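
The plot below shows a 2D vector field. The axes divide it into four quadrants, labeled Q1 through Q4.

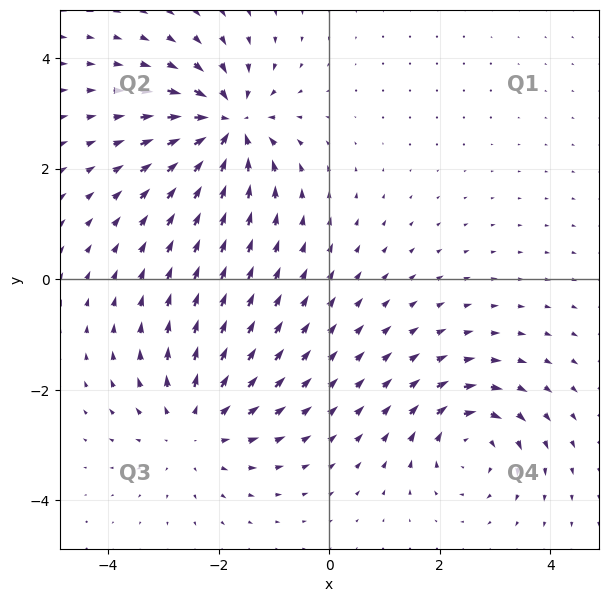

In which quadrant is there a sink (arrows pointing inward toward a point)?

Q2

The sink sits at approximately (-1.8, 2.8), which lies in quadrant Q2. The divergence there is about -7, negative as expected for a sink.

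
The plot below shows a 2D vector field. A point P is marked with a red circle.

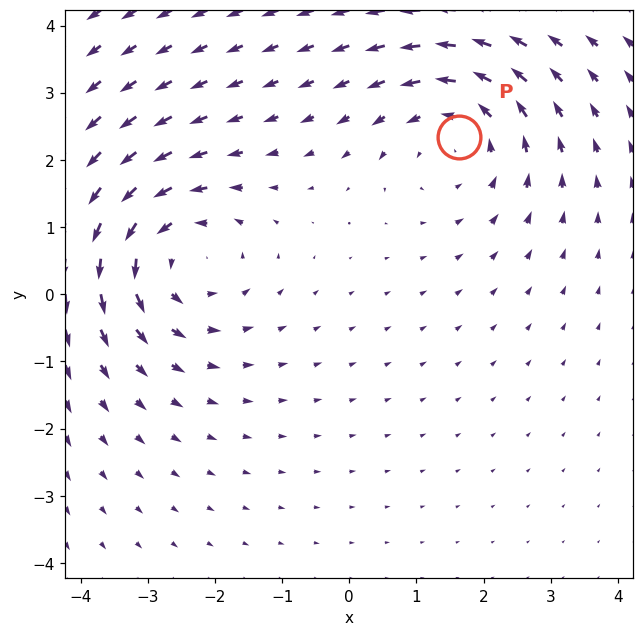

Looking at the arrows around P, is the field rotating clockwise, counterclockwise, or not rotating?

Near P at (1.6, 2.3) the arrows circulate counterclockwise. The curl (z-component) there is about +3; positive curl means counterclockwise rotation.

counterclockwise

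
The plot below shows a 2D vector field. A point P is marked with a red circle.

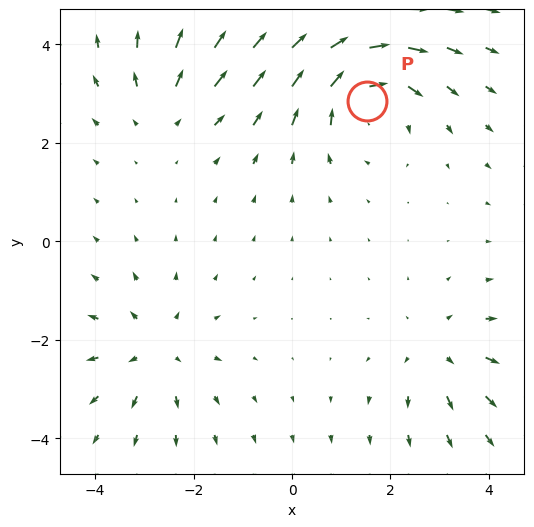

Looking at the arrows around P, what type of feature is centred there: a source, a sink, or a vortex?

At P (1.5, 2.8) the arrows circulate clockwise. Divergence ≈0, curl about -4 — near-zero divergence with nonzero curl is a vortex.

vortex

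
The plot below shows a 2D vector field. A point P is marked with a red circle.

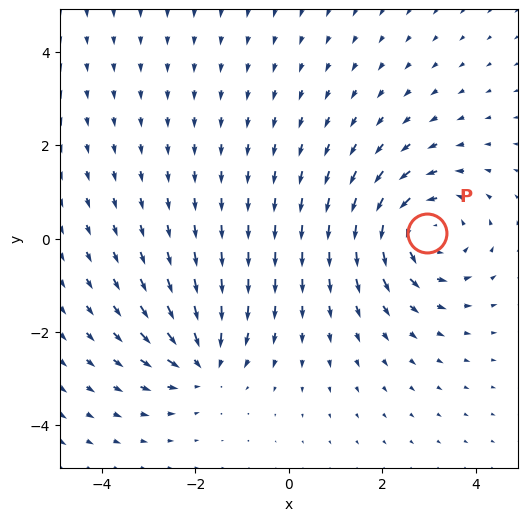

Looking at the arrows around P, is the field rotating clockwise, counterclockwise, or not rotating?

Near P at (3.0, 0.1) the arrows circulate counterclockwise. The curl (z-component) there is about +4; positive curl means counterclockwise rotation.

counterclockwise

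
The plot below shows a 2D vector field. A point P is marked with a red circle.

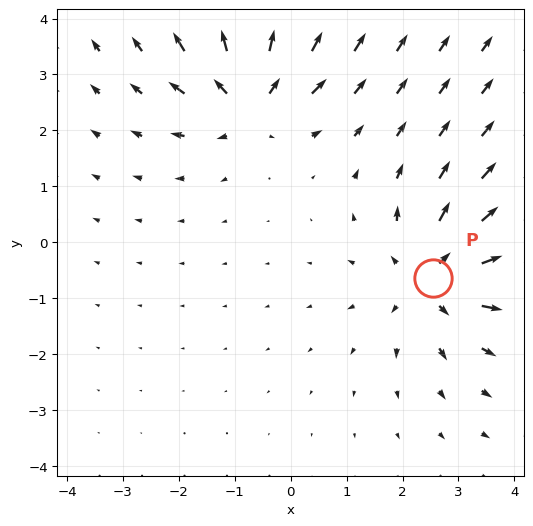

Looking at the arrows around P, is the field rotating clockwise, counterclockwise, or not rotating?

Near P at (2.5, -0.6) the arrows show no circulation. The curl there is ≈0.

not rotating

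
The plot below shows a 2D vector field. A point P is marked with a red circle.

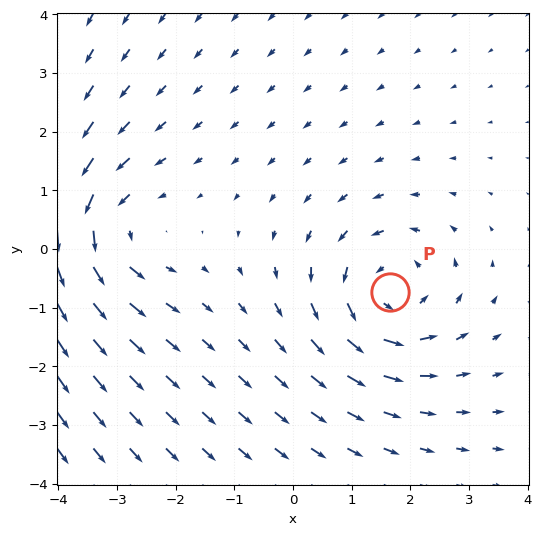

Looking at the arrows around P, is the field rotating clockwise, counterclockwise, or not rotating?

Near P at (1.6, -0.7) the arrows circulate counterclockwise. The curl (z-component) there is about +4; positive curl means counterclockwise rotation.

counterclockwise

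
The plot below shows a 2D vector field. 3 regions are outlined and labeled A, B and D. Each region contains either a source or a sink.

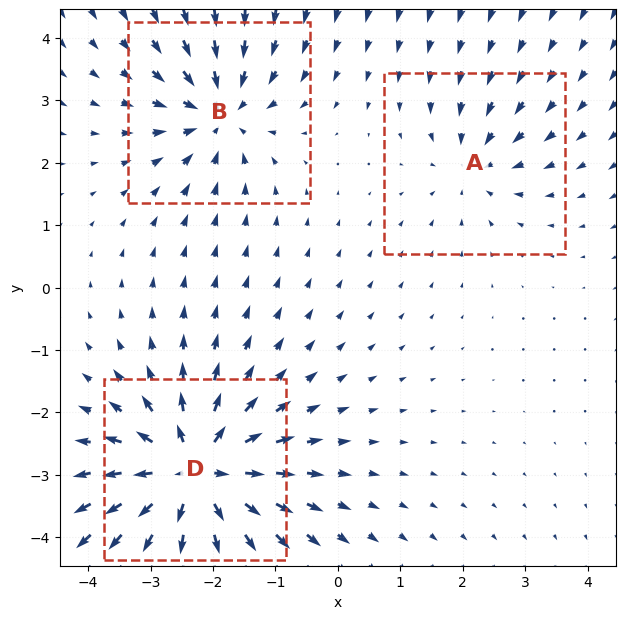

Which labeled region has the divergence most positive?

Divergence at each region's feature centre — A: about -3, B: about -4, D: about +6. Region D is most positive.

D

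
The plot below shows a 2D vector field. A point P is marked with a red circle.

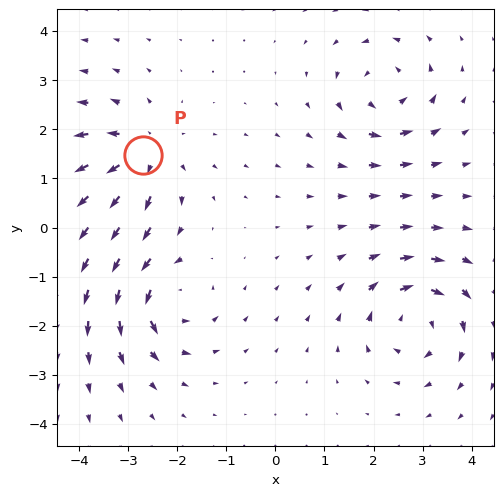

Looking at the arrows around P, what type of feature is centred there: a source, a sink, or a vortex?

At P (-2.7, 1.5) the arrows spread outward. Divergence about +5, curl ≈0 — positive divergence with near-zero curl is a source.

source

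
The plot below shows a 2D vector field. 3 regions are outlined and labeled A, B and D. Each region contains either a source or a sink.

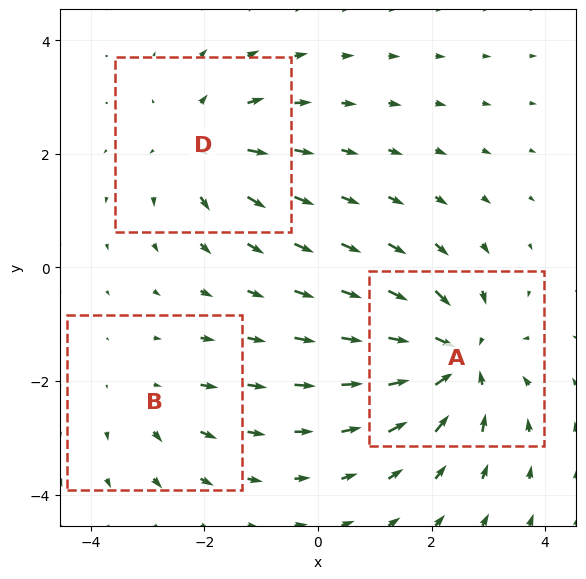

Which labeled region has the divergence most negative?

A

Divergence at each region's feature centre — A: about -5, B: about +2, D: about +4. Region A is most negative.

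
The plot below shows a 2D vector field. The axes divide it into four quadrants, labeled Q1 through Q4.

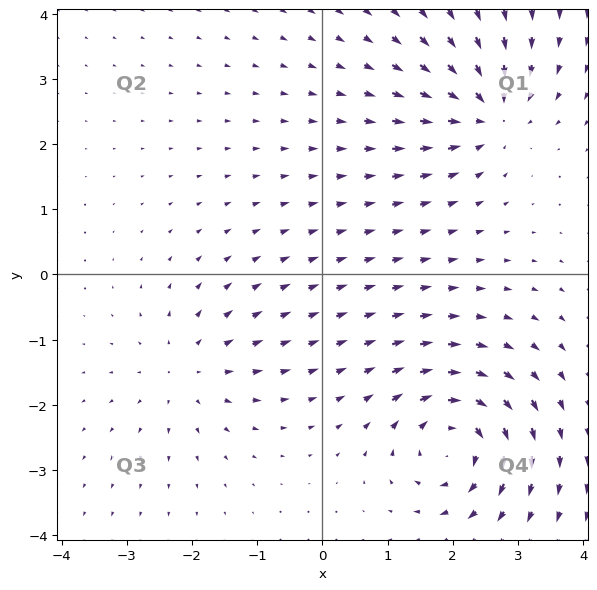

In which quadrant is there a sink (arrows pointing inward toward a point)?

Q1

The sink sits at approximately (2.5, 2.5), which lies in quadrant Q1. The divergence there is about -5, negative as expected for a sink.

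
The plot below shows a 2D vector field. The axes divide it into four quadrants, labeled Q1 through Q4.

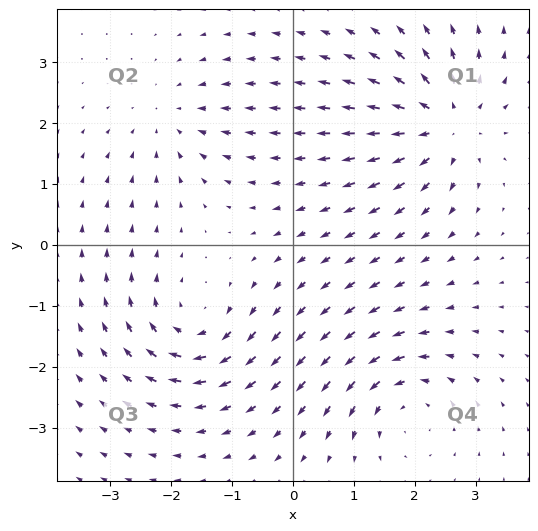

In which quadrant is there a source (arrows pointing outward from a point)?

Q1

The source sits at approximately (2.5, 2.0), which lies in quadrant Q1. The divergence there is about +6, positive as expected for a source.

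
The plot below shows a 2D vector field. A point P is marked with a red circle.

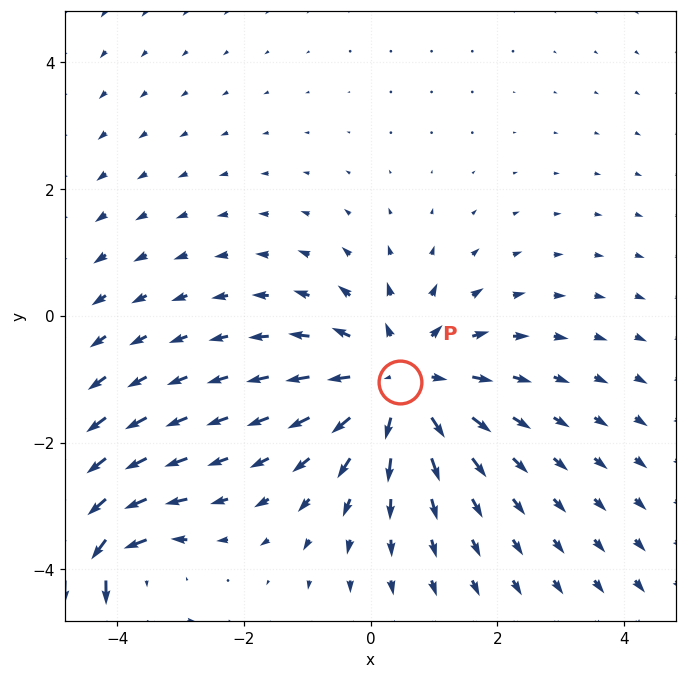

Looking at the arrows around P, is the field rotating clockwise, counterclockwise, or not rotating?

not rotating

Near P at (0.5, -1.0) the arrows show no circulation. The curl there is ≈0.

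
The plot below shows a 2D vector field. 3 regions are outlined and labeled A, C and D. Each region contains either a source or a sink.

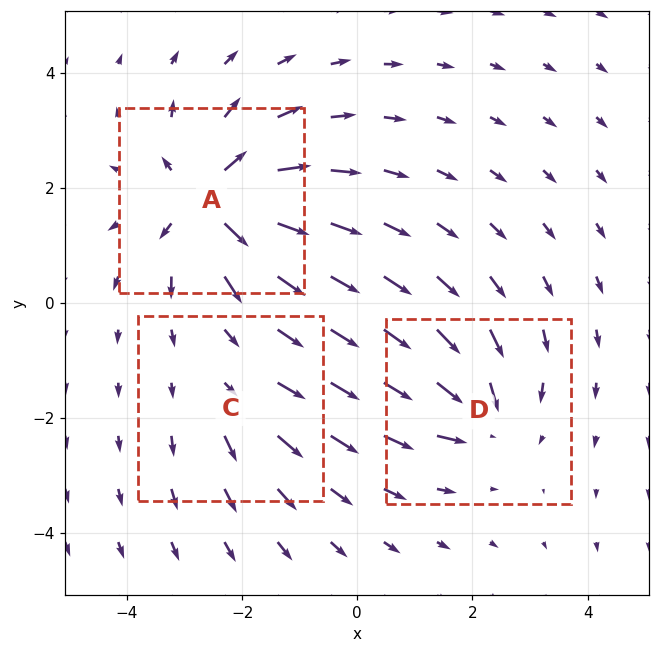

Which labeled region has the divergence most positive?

A

Divergence at each region's feature centre — A: about +6, C: about +2, D: about -4. Region A is most positive.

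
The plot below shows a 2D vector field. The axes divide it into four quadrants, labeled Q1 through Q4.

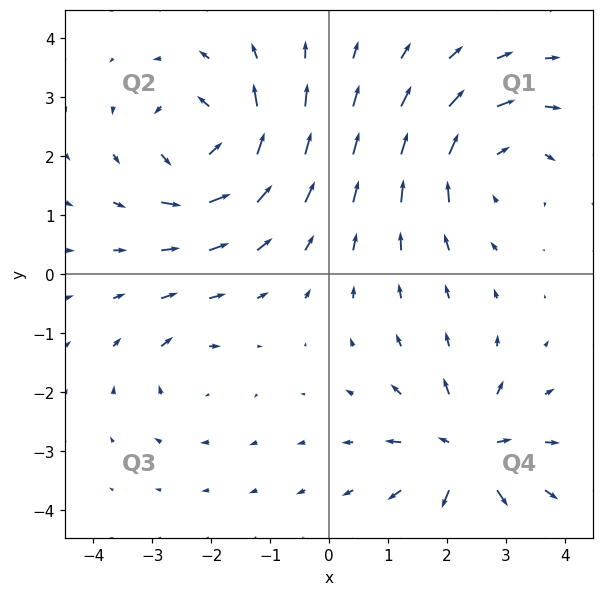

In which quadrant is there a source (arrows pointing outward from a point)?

The source sits at approximately (2.3, -3.0), which lies in quadrant Q4. The divergence there is about +6, positive as expected for a source.

Q4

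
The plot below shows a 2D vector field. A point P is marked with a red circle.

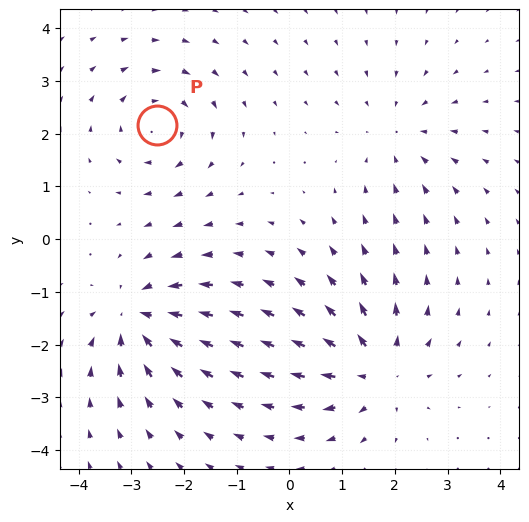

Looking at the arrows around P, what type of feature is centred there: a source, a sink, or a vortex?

vortex

At P (-2.5, 2.2) the arrows circulate clockwise. Divergence ≈0, curl about -4 — near-zero divergence with nonzero curl is a vortex.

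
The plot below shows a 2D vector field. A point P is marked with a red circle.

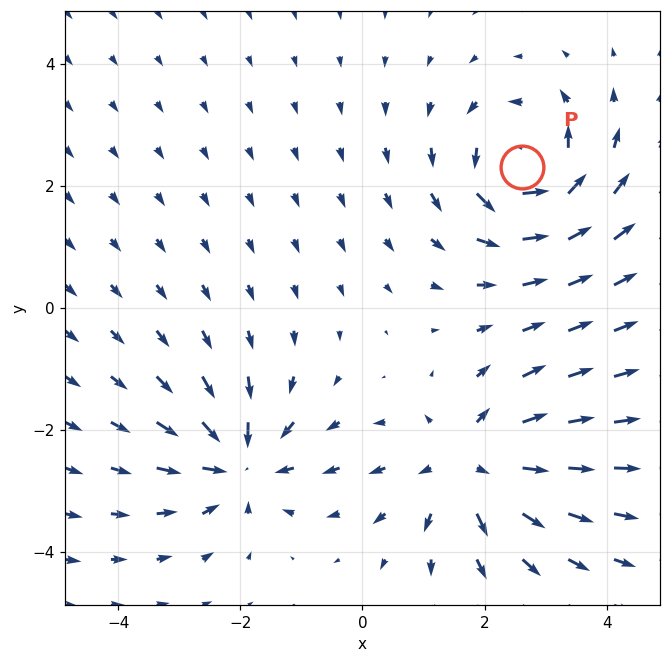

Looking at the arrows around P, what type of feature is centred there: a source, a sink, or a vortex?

At P (2.6, 2.3) the arrows circulate counterclockwise. Divergence ≈0, curl about +6 — near-zero divergence with nonzero curl is a vortex.

vortex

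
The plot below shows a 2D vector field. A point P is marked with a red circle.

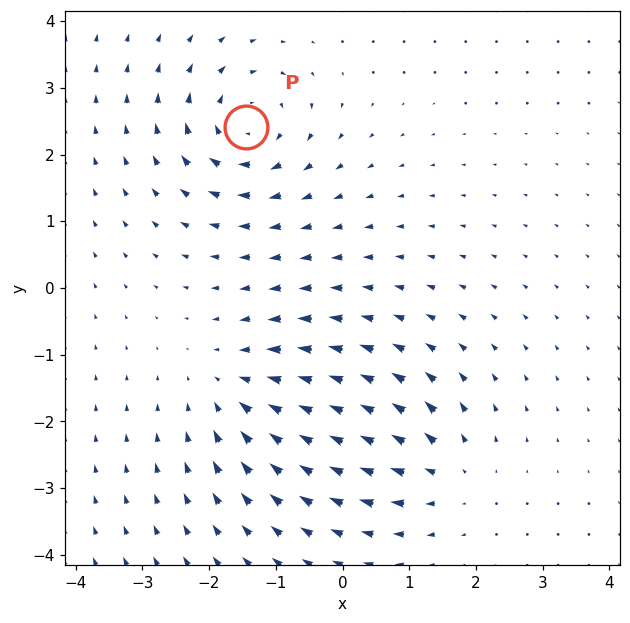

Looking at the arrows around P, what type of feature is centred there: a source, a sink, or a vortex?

vortex

At P (-1.5, 2.4) the arrows circulate clockwise. Divergence ≈0, curl about -6 — near-zero divergence with nonzero curl is a vortex.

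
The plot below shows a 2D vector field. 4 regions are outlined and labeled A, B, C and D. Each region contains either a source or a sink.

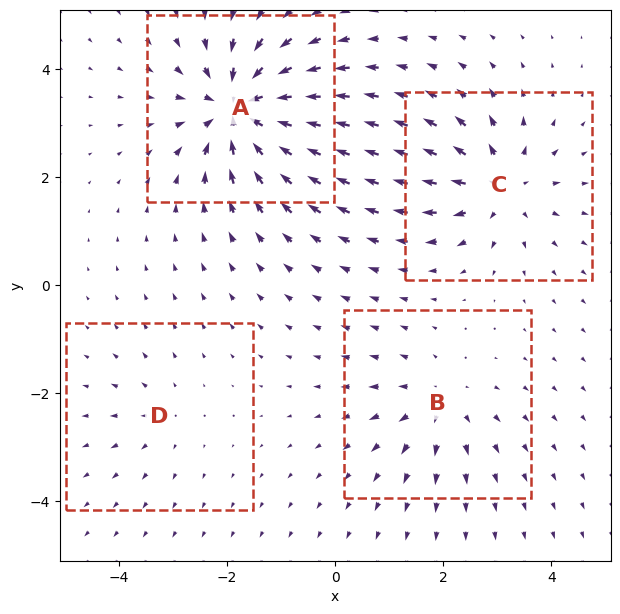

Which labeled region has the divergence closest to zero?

D

Divergence at each region's feature centre — A: about -8, B: about +4, C: about +5, D: about +2. Region D is closest to zero.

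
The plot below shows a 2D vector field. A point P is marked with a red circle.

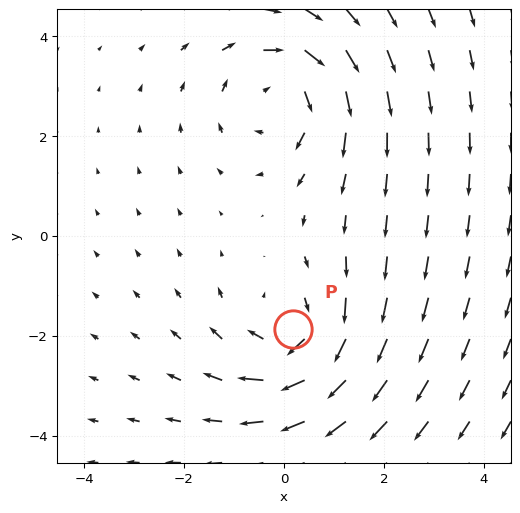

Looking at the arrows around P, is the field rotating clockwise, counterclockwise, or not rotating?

clockwise

Near P at (0.2, -1.9) the arrows circulate clockwise. The curl (z-component) there is about -3; negative curl means clockwise rotation.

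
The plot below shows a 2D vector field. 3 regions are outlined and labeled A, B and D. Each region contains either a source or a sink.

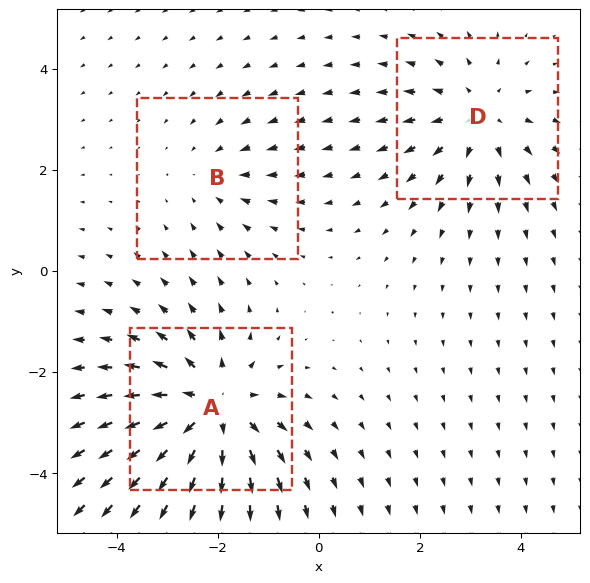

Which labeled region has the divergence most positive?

Divergence at each region's feature centre — A: about +4, B: about -1, D: about +3. Region A is most positive.

A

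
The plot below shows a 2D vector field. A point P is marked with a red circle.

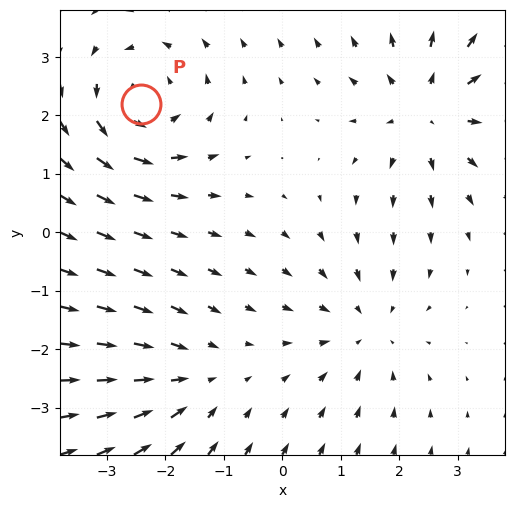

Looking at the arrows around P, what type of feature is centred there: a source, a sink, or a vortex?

vortex

At P (-2.4, 2.2) the arrows circulate counterclockwise. Divergence ≈0, curl about +5 — near-zero divergence with nonzero curl is a vortex.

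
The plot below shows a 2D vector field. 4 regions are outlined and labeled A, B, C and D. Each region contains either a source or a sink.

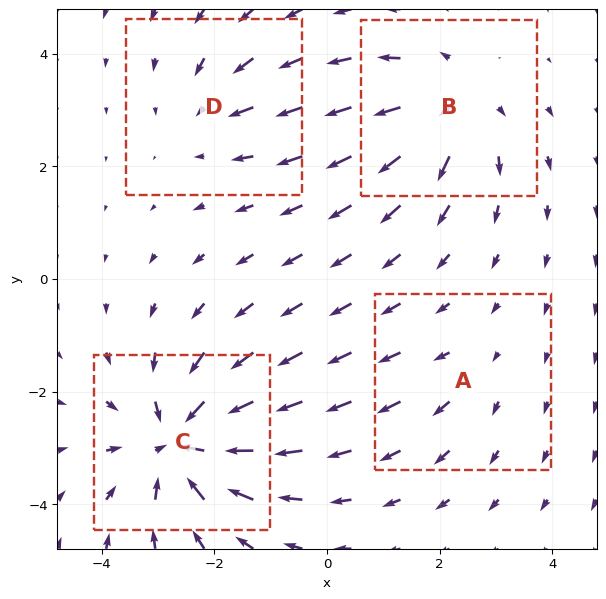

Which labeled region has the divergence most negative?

C

Divergence at each region's feature centre — A: about +2, B: about +5, C: about -7, D: about -3. Region C is most negative.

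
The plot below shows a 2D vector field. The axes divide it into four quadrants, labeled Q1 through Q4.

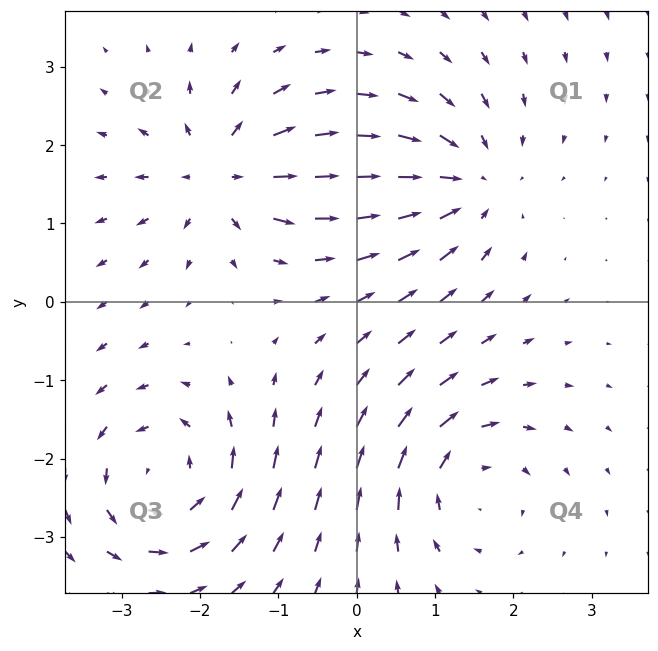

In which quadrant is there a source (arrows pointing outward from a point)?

The source sits at approximately (-1.7, 1.6), which lies in quadrant Q2. The divergence there is about +5, positive as expected for a source.

Q2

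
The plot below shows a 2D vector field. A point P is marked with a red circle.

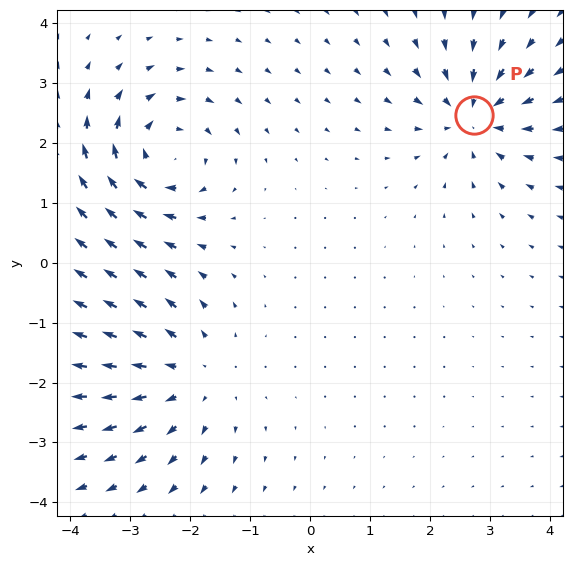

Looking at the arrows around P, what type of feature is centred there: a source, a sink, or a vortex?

sink

At P (2.7, 2.5) the arrows converge inward. Divergence about -4, curl ≈0 — negative divergence with near-zero curl is a sink.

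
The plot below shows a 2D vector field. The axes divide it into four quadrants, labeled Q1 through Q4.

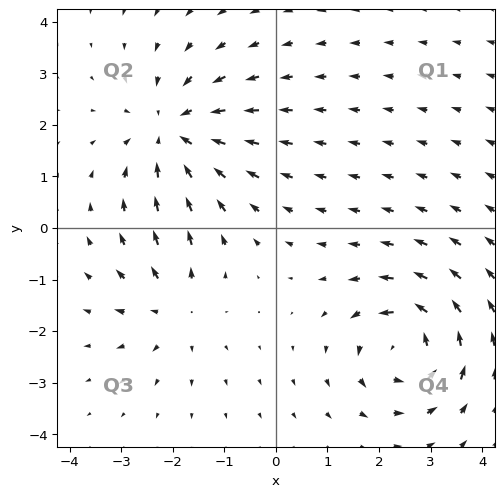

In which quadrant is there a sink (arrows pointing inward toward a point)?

The sink sits at approximately (-2.0, 1.9), which lies in quadrant Q2. The divergence there is about -4, negative as expected for a sink.

Q2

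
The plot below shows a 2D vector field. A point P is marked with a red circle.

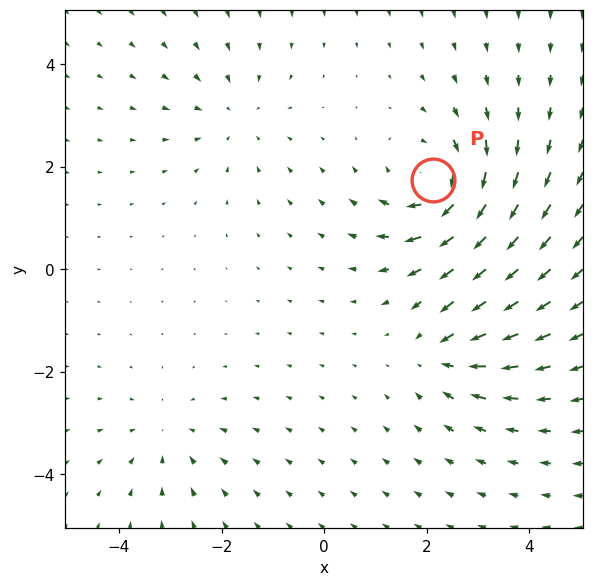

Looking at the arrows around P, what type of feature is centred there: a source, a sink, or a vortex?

At P (2.1, 1.7) the arrows circulate clockwise. Divergence ≈0, curl about -5 — near-zero divergence with nonzero curl is a vortex.

vortex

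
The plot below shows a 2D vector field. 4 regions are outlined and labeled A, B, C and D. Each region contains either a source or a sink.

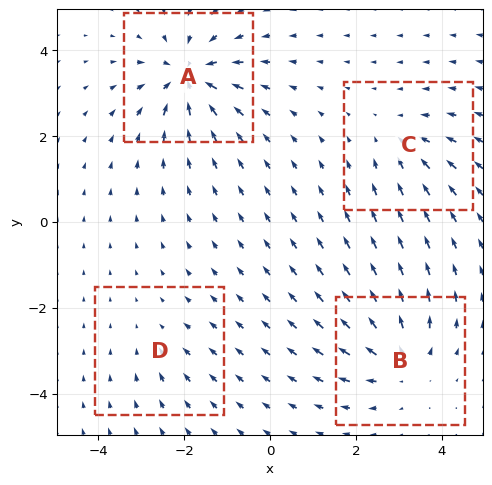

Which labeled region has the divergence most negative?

A

Divergence at each region's feature centre — A: about -8, B: about +6, C: about -4, D: about -2. Region A is most negative.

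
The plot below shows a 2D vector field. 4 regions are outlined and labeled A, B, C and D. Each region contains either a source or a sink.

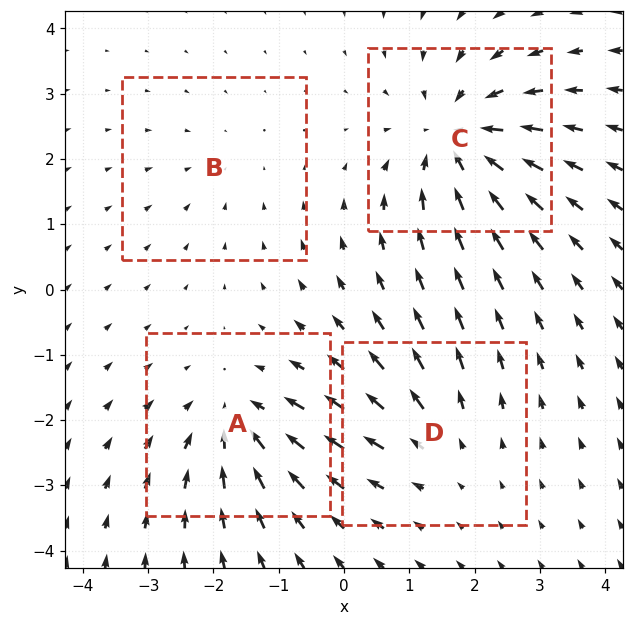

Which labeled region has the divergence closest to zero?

Divergence at each region's feature centre — A: about -5, B: about -2, C: about -6, D: about +3. Region B is closest to zero.

B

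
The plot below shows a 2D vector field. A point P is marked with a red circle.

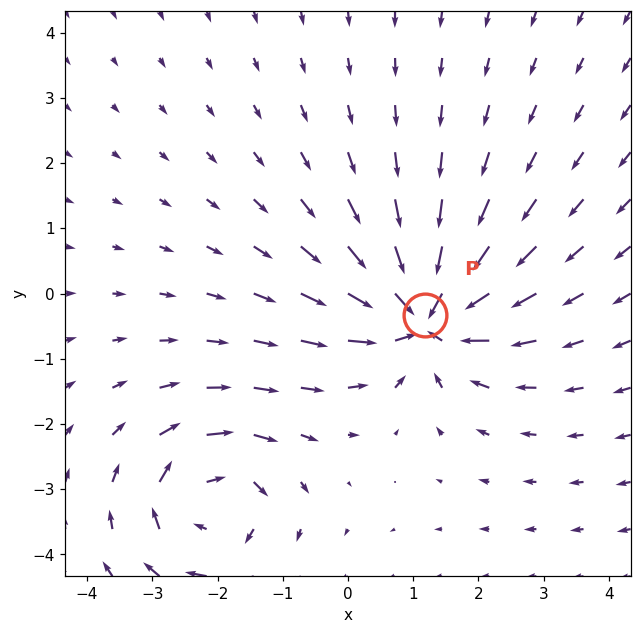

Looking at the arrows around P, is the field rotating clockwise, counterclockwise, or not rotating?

Near P at (1.2, -0.3) the arrows show no circulation. The curl there is ≈0.

not rotating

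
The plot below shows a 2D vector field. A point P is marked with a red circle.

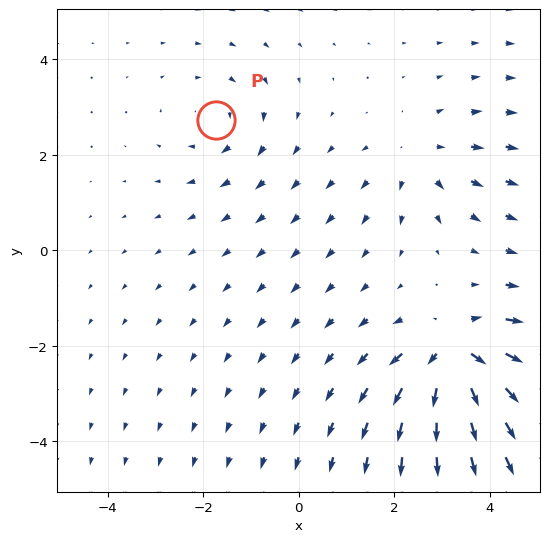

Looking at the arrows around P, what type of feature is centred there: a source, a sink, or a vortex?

At P (-1.7, 2.7) the arrows circulate clockwise. Divergence ≈0, curl about -2 — near-zero divergence with nonzero curl is a vortex.

vortex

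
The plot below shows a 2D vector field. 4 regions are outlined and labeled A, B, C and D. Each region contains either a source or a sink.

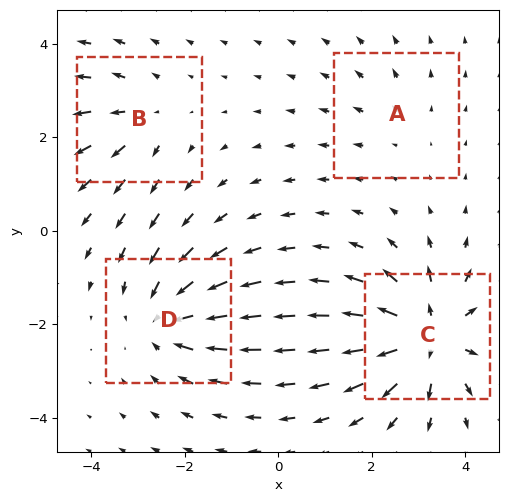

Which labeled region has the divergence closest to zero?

Divergence at each region's feature centre — A: about +2, B: about +3, C: about +6, D: about -5. Region A is closest to zero.

A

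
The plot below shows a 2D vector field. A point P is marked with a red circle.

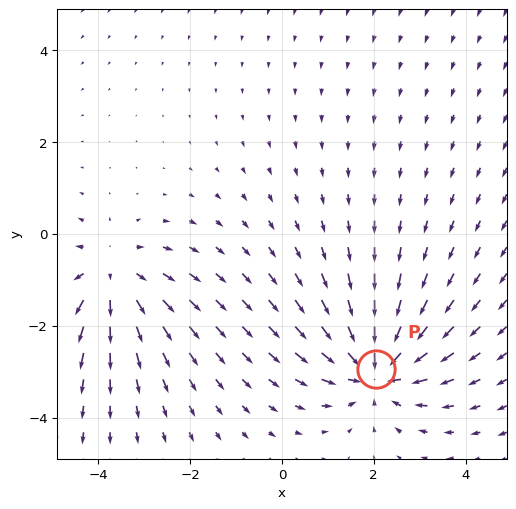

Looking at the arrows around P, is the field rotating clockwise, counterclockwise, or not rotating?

not rotating

Near P at (2.0, -2.9) the arrows show no circulation. The curl there is ≈0.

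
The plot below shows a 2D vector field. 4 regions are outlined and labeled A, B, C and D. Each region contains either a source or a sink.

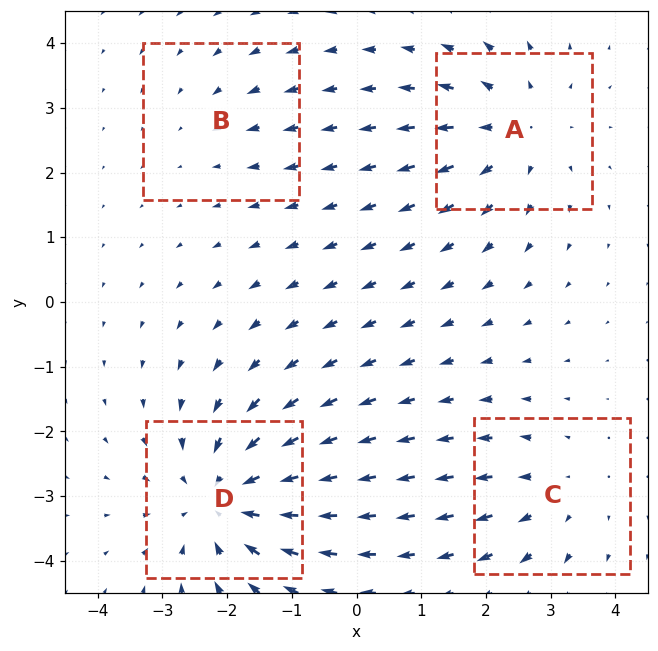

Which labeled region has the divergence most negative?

D

Divergence at each region's feature centre — A: about +4, B: about -2, C: about +3, D: about -6. Region D is most negative.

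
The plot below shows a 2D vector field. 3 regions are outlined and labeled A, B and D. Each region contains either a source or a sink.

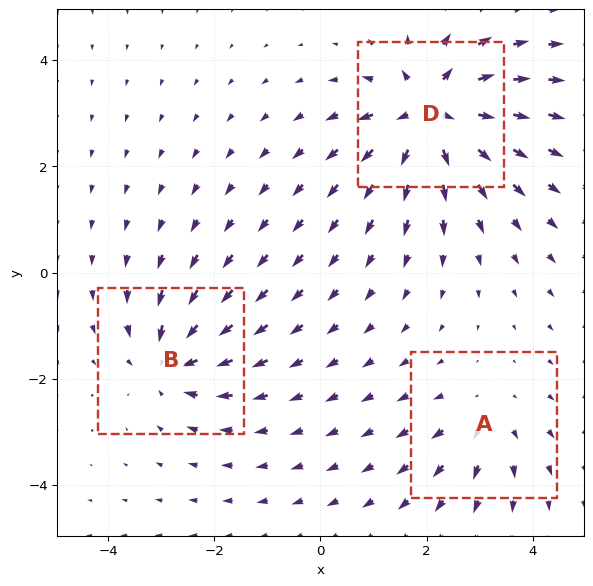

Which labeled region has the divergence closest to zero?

Divergence at each region's feature centre — A: about +2, B: about -4, D: about +6. Region A is closest to zero.

A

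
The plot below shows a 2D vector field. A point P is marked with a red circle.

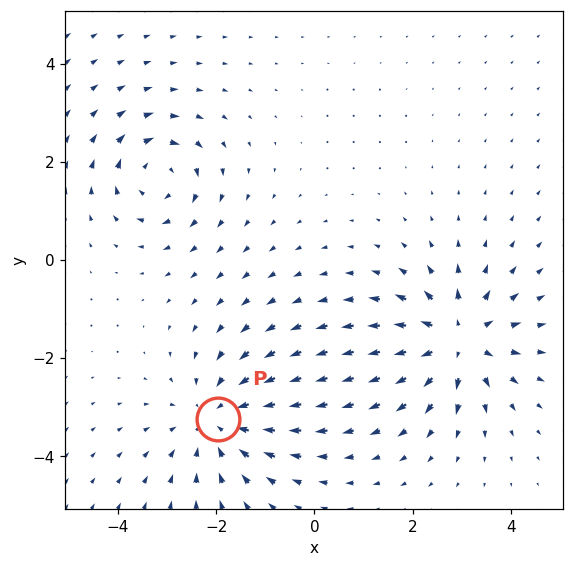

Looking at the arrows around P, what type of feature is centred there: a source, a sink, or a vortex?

At P (-2.0, -3.2) the arrows converge inward. Divergence about -4, curl ≈0 — negative divergence with near-zero curl is a sink.

sink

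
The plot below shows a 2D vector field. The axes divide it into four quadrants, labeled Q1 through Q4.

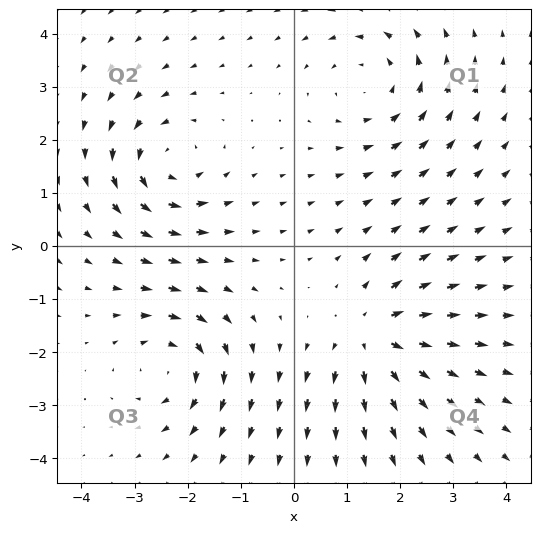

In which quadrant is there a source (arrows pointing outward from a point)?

The source sits at approximately (1.5, -1.7), which lies in quadrant Q4. The divergence there is about +6, positive as expected for a source.

Q4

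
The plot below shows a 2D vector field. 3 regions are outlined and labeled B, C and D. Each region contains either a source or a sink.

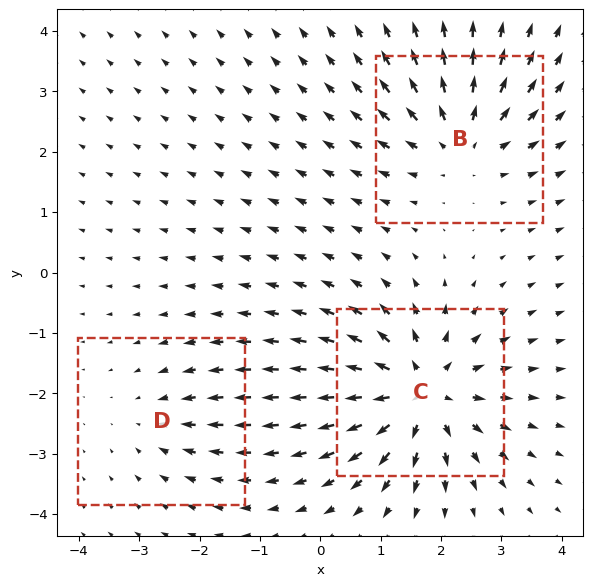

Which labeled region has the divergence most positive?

C

Divergence at each region's feature centre — B: about +4, C: about +5, D: about -2. Region C is most positive.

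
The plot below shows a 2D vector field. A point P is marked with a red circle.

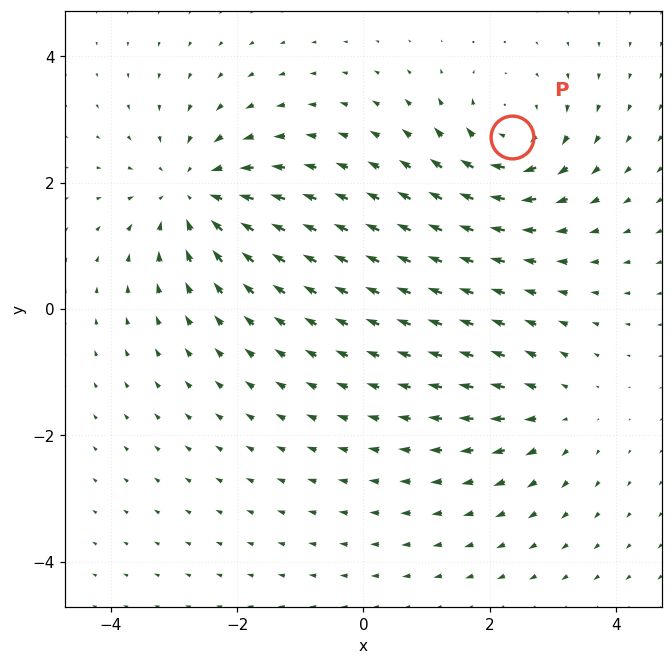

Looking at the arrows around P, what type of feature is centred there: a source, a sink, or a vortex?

vortex

At P (2.4, 2.7) the arrows circulate clockwise. Divergence ≈0, curl about -5 — near-zero divergence with nonzero curl is a vortex.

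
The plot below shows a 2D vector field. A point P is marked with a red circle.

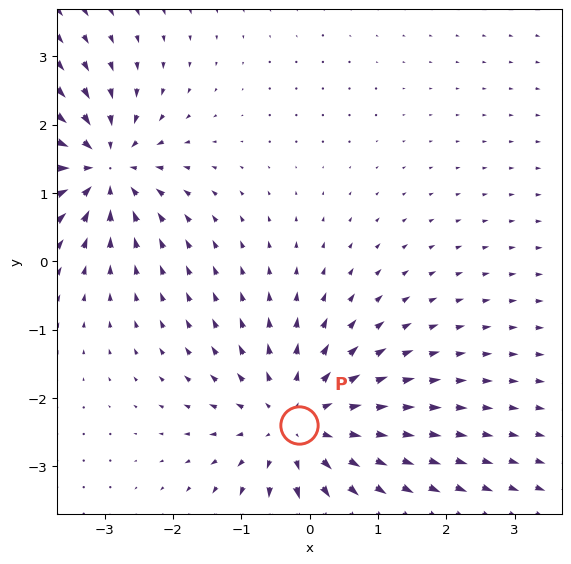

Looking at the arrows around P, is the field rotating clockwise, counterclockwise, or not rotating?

not rotating

Near P at (-0.2, -2.4) the arrows show no circulation. The curl there is ≈0.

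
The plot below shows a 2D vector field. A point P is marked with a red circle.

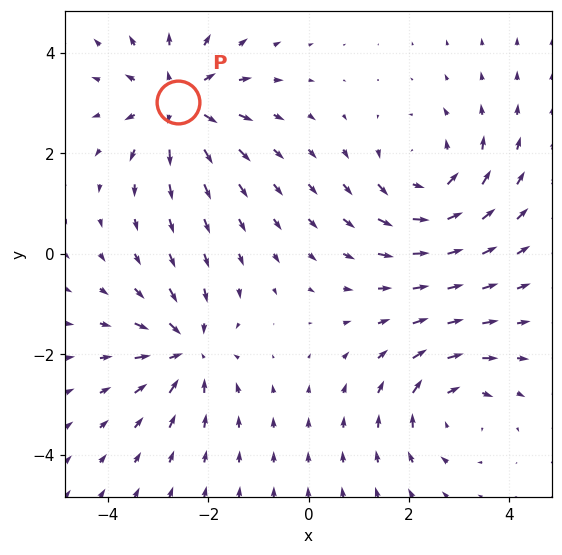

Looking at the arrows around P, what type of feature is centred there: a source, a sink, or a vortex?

At P (-2.6, 3.0) the arrows spread outward. Divergence about +4, curl ≈0 — positive divergence with near-zero curl is a source.

source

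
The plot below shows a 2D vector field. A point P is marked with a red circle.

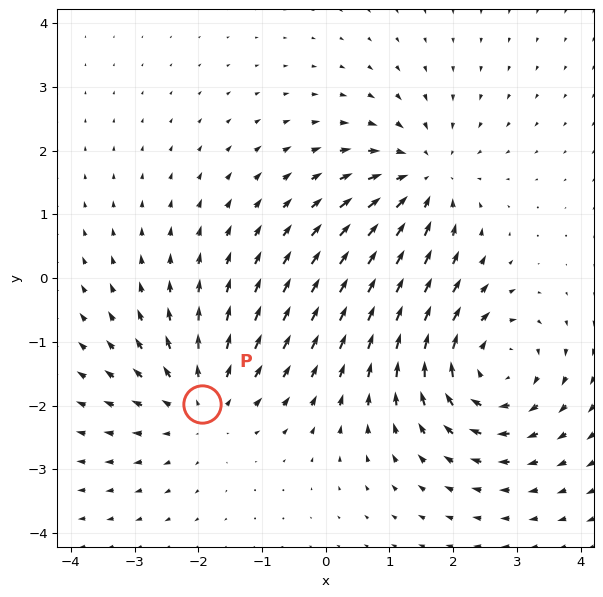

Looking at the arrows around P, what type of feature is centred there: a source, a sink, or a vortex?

source

At P (-1.9, -2.0) the arrows spread outward. Divergence about +3, curl ≈0 — positive divergence with near-zero curl is a source.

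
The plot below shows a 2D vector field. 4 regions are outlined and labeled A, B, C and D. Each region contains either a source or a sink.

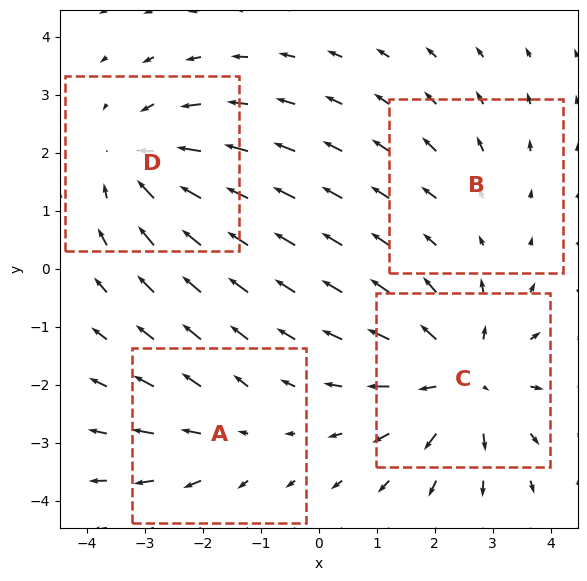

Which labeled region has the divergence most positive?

Divergence at each region's feature centre — A: about +3, B: about +2, C: about +6, D: about -5. Region C is most positive.

C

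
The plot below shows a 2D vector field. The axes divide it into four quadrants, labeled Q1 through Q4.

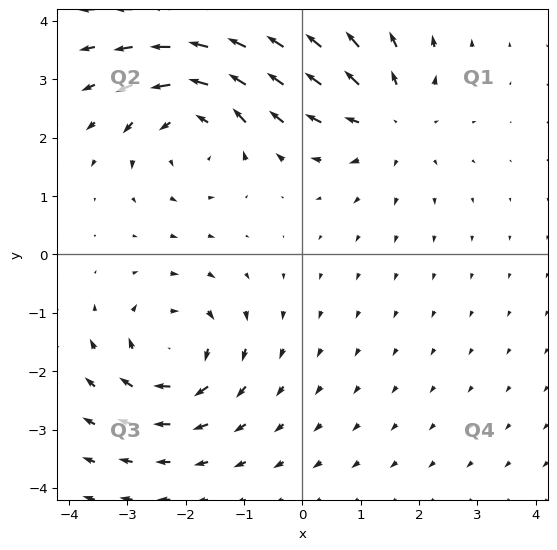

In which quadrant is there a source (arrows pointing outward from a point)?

Q1

The source sits at approximately (1.5, 2.3), which lies in quadrant Q1. The divergence there is about +3, positive as expected for a source.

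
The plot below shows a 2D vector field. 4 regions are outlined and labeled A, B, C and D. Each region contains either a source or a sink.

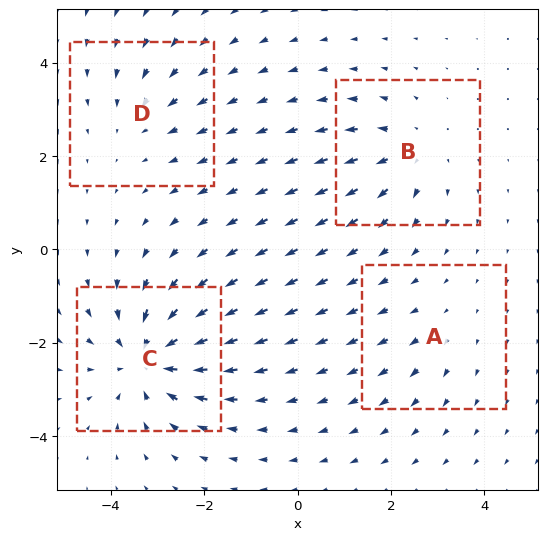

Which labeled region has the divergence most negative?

C

Divergence at each region's feature centre — A: about +2, B: about +4, C: about -6, D: about -3. Region C is most negative.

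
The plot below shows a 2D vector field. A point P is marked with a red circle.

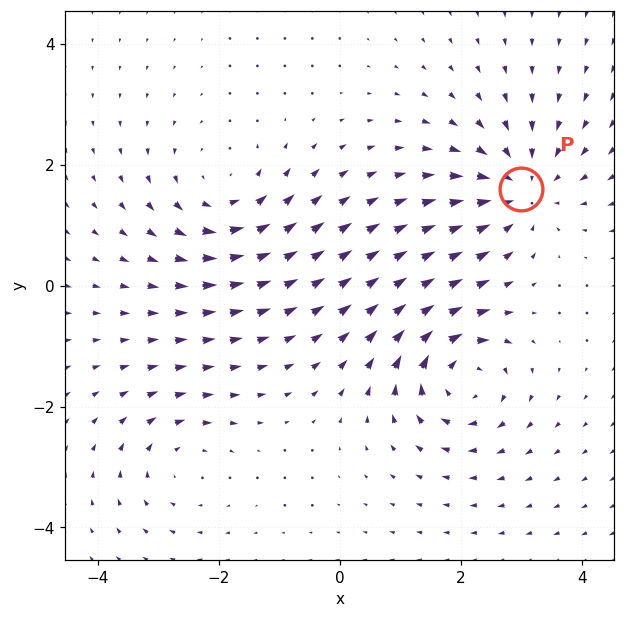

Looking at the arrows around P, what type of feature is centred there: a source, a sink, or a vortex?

At P (3.0, 1.6) the arrows converge inward. Divergence about -5, curl ≈0 — negative divergence with near-zero curl is a sink.

sink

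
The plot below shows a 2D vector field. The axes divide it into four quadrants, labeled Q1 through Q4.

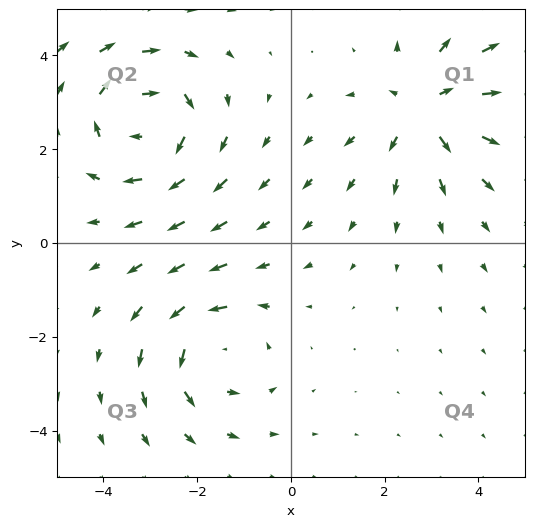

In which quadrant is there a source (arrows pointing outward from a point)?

Q1

The source sits at approximately (2.9, 2.9), which lies in quadrant Q1. The divergence there is about +4, positive as expected for a source.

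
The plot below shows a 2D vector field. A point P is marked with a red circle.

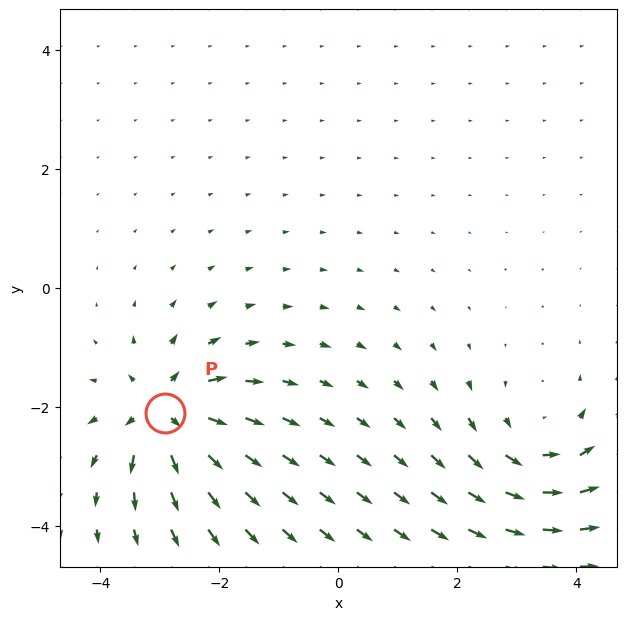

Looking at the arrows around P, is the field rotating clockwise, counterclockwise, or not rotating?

Near P at (-2.9, -2.1) the arrows show no circulation. The curl there is ≈0.

not rotating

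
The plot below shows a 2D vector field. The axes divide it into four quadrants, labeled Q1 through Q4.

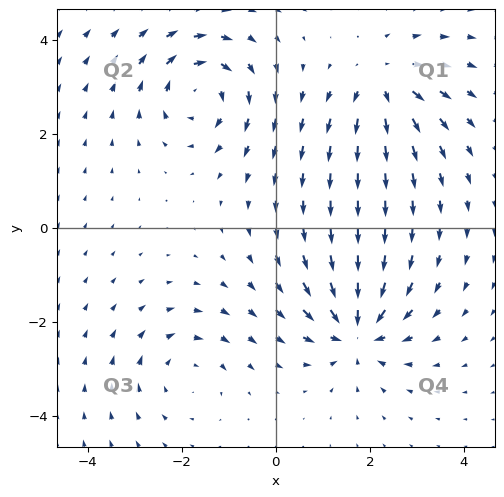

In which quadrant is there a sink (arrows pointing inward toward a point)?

The sink sits at approximately (1.7, -2.2), which lies in quadrant Q4. The divergence there is about -7, negative as expected for a sink.

Q4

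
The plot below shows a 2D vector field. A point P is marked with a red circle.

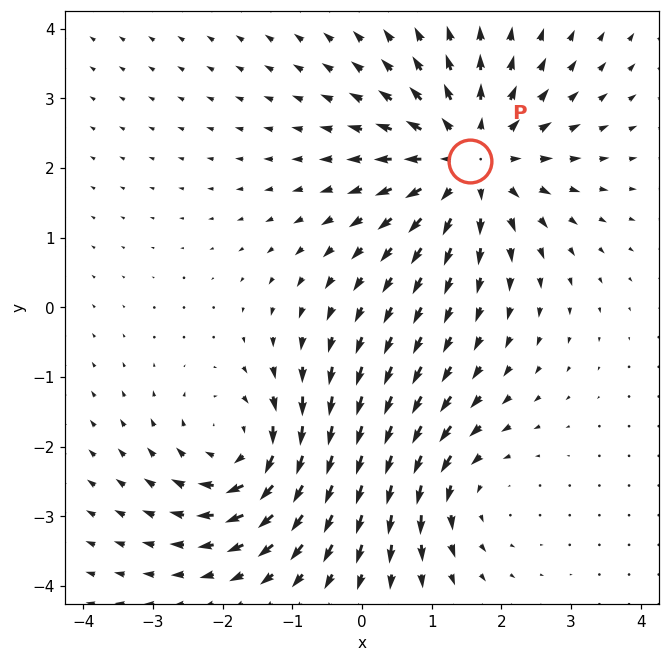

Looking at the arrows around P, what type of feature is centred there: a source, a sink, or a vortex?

At P (1.6, 2.1) the arrows spread outward. Divergence about +5, curl ≈0 — positive divergence with near-zero curl is a source.

source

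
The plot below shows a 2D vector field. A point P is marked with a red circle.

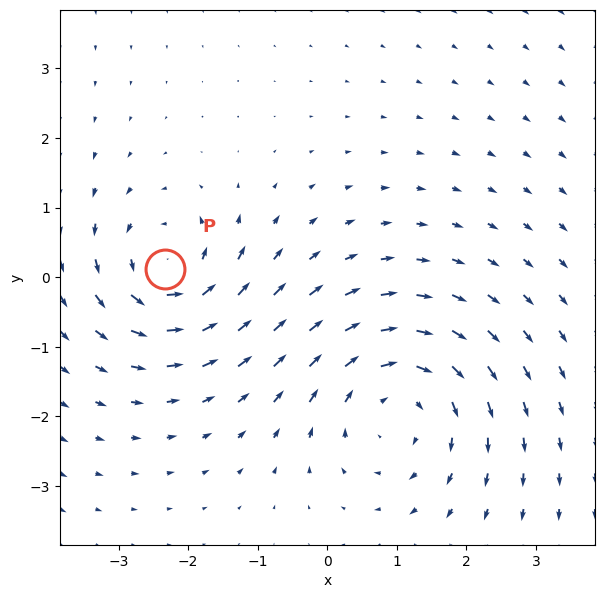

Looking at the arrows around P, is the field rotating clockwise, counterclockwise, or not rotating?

Near P at (-2.3, 0.1) the arrows circulate counterclockwise. The curl (z-component) there is about +4; positive curl means counterclockwise rotation.

counterclockwise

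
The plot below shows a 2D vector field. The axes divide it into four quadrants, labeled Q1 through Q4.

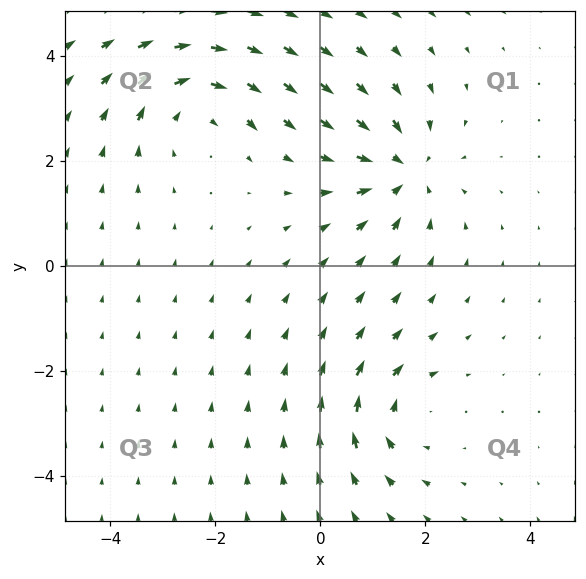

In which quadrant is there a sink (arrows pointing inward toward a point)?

The sink sits at approximately (1.6, 1.8), which lies in quadrant Q1. The divergence there is about -5, negative as expected for a sink.

Q1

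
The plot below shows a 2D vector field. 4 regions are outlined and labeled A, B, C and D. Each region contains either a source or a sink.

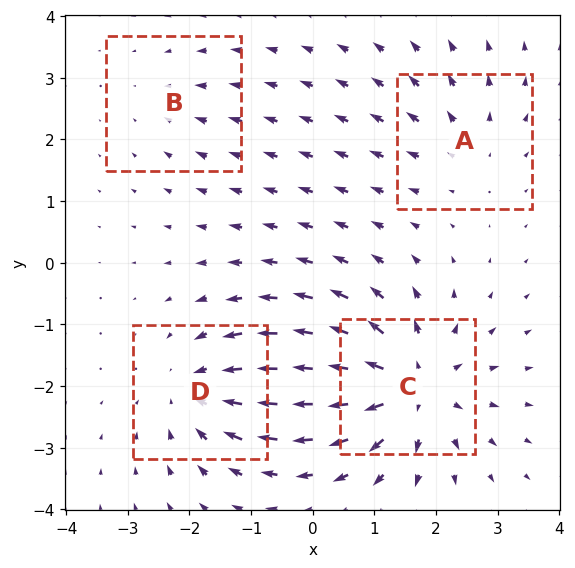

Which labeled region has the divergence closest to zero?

Divergence at each region's feature centre — A: about +3, B: about -2, C: about +7, D: about -5. Region B is closest to zero.

B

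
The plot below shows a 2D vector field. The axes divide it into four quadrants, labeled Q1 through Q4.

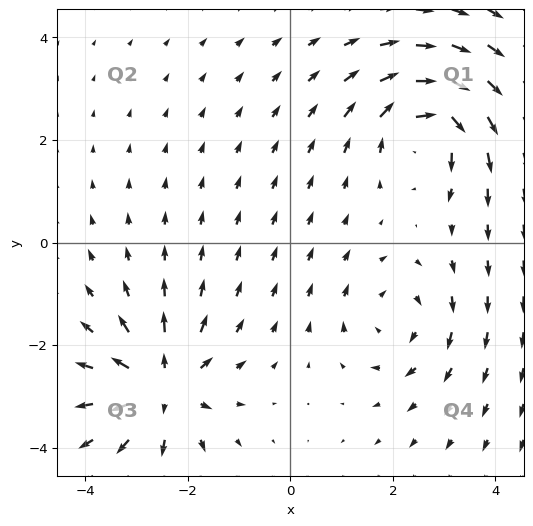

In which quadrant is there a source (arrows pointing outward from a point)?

Q3

The source sits at approximately (-2.5, -2.8), which lies in quadrant Q3. The divergence there is about +6, positive as expected for a source.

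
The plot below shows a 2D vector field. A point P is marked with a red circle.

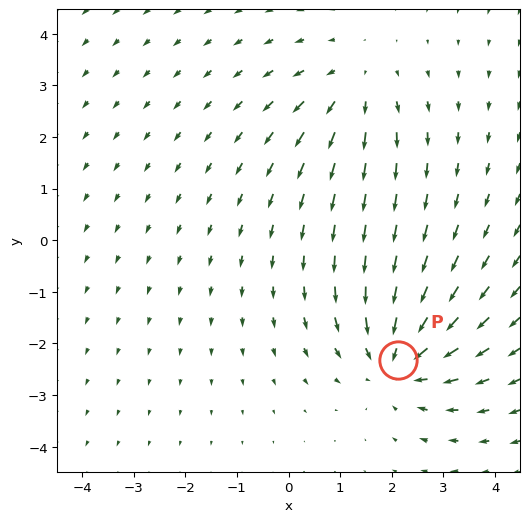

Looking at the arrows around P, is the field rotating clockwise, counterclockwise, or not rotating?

not rotating

Near P at (2.1, -2.3) the arrows show no circulation. The curl there is ≈0.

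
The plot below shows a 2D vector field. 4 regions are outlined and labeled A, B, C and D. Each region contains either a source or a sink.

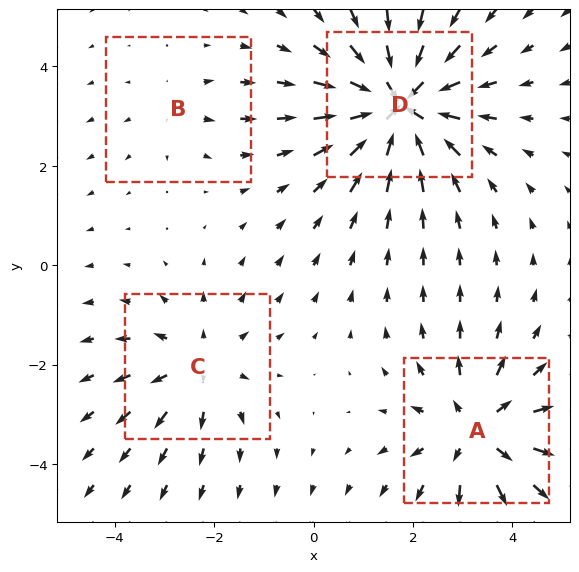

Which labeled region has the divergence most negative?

D

Divergence at each region's feature centre — A: about +5, B: about +2, C: about +3, D: about -7. Region D is most negative.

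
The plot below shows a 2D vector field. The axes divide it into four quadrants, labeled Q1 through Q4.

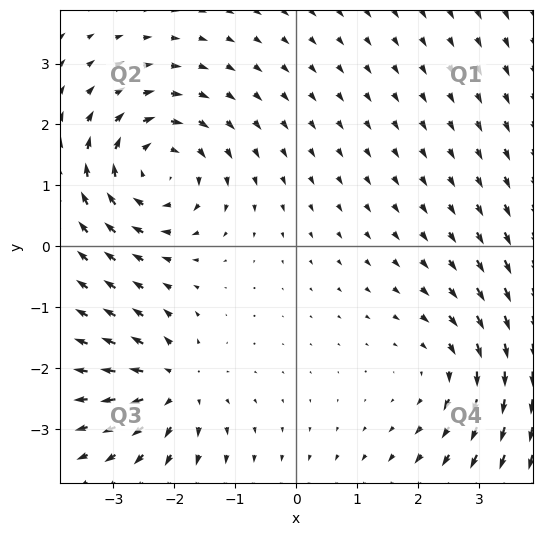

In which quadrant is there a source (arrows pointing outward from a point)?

Q3

The source sits at approximately (-2.0, -2.3), which lies in quadrant Q3. The divergence there is about +5, positive as expected for a source.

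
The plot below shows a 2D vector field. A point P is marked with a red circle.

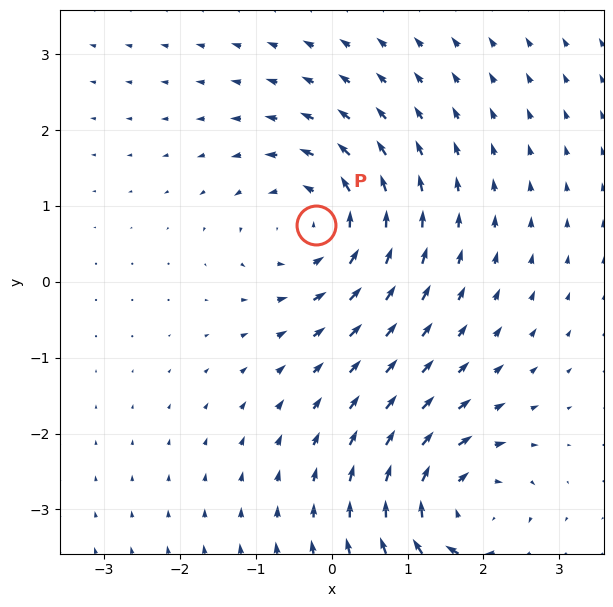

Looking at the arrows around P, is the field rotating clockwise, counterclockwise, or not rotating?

Near P at (-0.2, 0.7) the arrows circulate counterclockwise. The curl (z-component) there is about +5; positive curl means counterclockwise rotation.

counterclockwise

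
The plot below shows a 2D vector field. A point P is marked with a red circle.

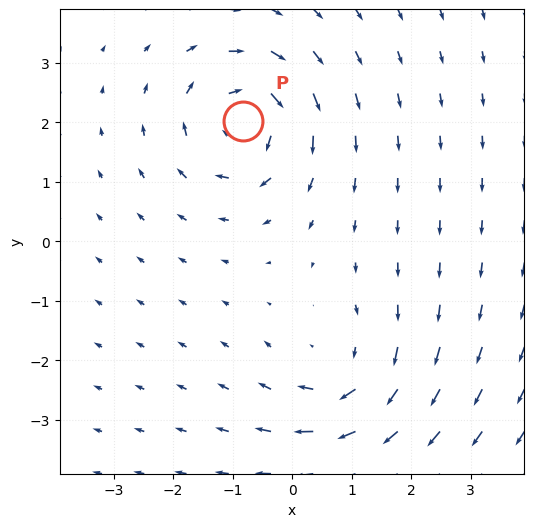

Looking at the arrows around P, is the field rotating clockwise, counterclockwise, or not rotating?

clockwise

Near P at (-0.8, 2.0) the arrows circulate clockwise. The curl (z-component) there is about -6; negative curl means clockwise rotation.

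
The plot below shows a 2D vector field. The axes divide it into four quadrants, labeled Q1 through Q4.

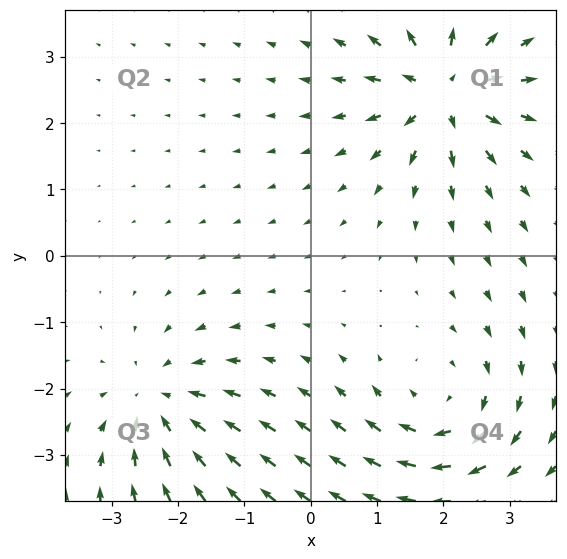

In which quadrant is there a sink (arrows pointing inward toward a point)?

The sink sits at approximately (-2.3, -2.2), which lies in quadrant Q3. The divergence there is about -4, negative as expected for a sink.

Q3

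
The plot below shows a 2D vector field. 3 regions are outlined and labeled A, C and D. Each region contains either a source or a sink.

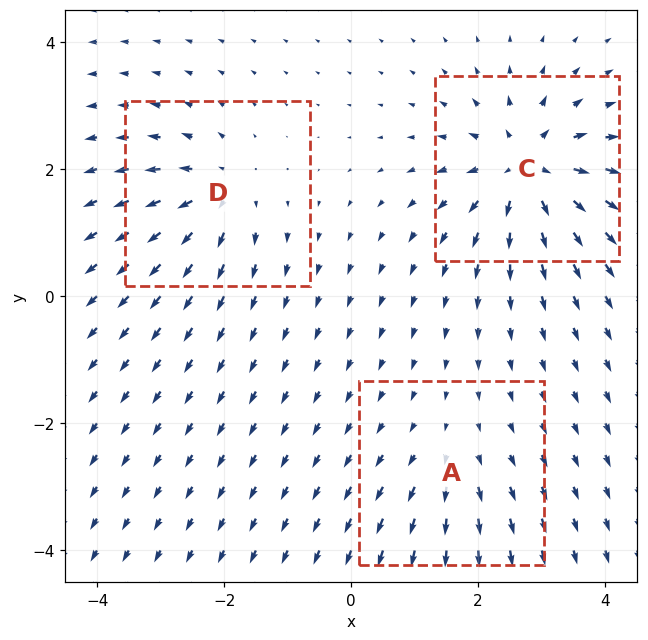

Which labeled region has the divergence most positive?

C

Divergence at each region's feature centre — A: about +3, C: about +6, D: about +4. Region C is most positive.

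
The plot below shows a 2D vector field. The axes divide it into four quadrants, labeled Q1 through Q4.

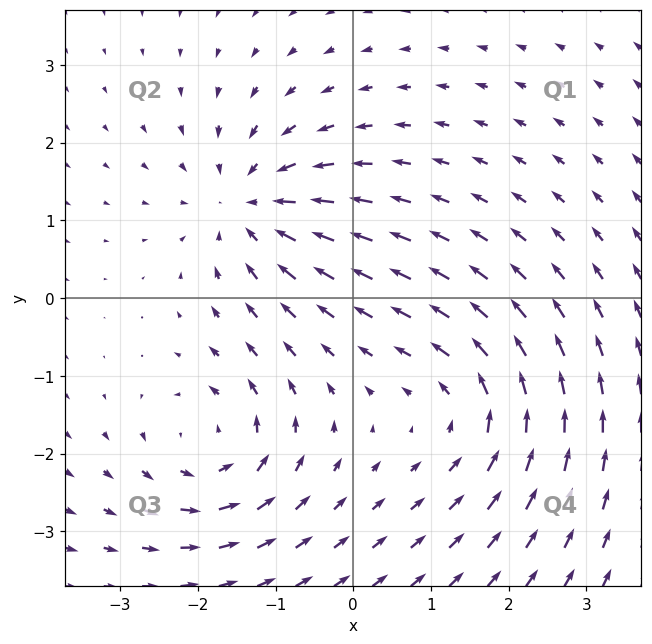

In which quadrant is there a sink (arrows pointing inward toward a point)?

Q2

The sink sits at approximately (-1.3, 1.2), which lies in quadrant Q2. The divergence there is about -5, negative as expected for a sink.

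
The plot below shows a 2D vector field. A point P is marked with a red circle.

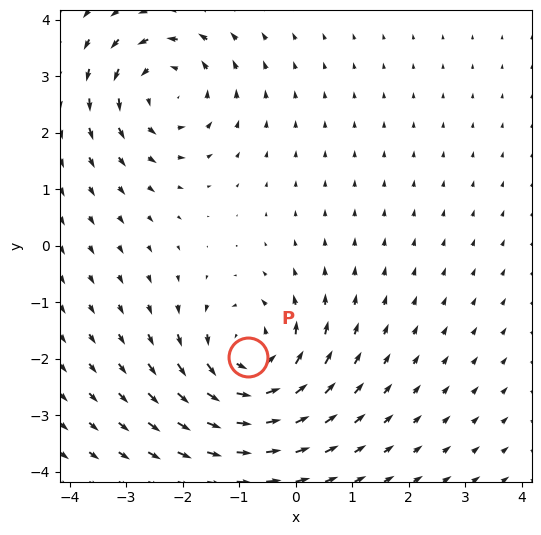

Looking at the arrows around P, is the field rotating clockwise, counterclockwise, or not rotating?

Near P at (-0.8, -2.0) the arrows circulate counterclockwise. The curl (z-component) there is about +5; positive curl means counterclockwise rotation.

counterclockwise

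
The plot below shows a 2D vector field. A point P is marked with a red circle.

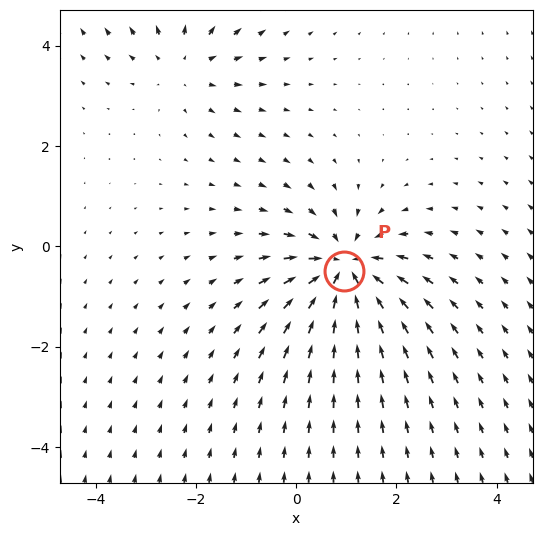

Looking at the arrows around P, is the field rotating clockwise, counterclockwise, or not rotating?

Near P at (1.0, -0.5) the arrows show no circulation. The curl there is ≈0.

not rotating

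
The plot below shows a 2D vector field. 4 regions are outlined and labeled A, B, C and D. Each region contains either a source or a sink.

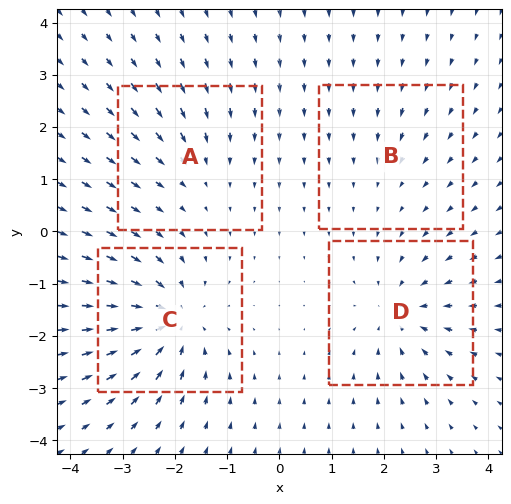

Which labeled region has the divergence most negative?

C

Divergence at each region's feature centre — A: about -3, B: about -2, C: about -7, D: about -5. Region C is most negative.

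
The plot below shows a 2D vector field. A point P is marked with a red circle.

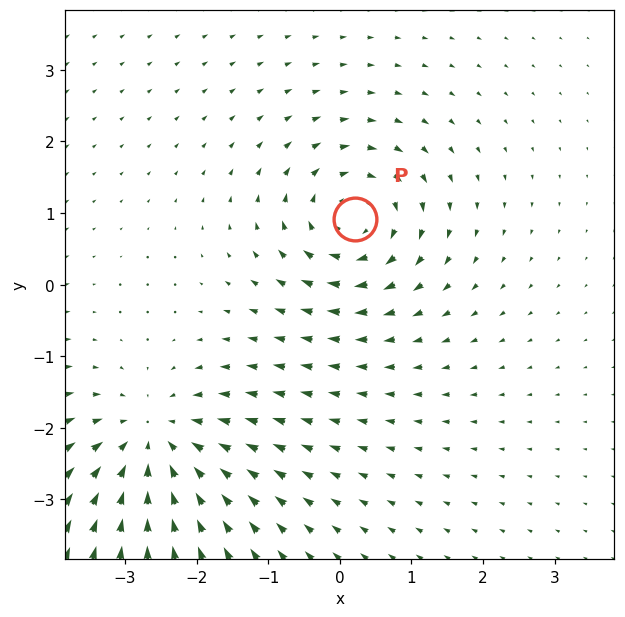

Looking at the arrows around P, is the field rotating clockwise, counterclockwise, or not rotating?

Near P at (0.2, 0.9) the arrows circulate clockwise. The curl (z-component) there is about -5; negative curl means clockwise rotation.

clockwise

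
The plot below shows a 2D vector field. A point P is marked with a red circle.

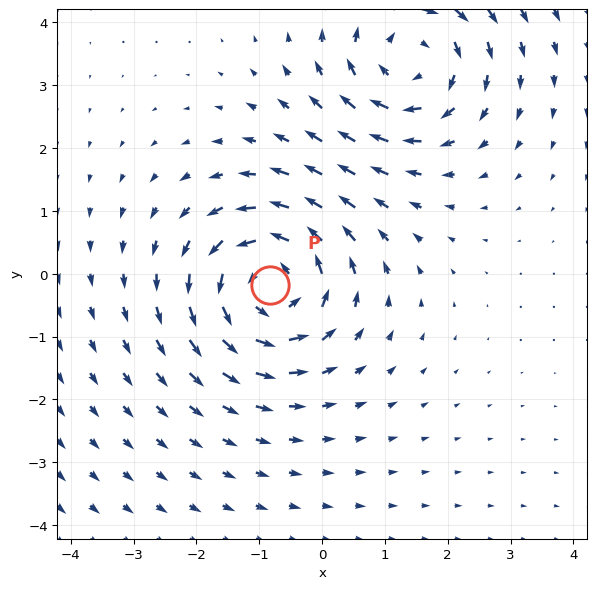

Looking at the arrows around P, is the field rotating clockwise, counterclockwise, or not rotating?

Near P at (-0.8, -0.2) the arrows circulate counterclockwise. The curl (z-component) there is about +3; positive curl means counterclockwise rotation.

counterclockwise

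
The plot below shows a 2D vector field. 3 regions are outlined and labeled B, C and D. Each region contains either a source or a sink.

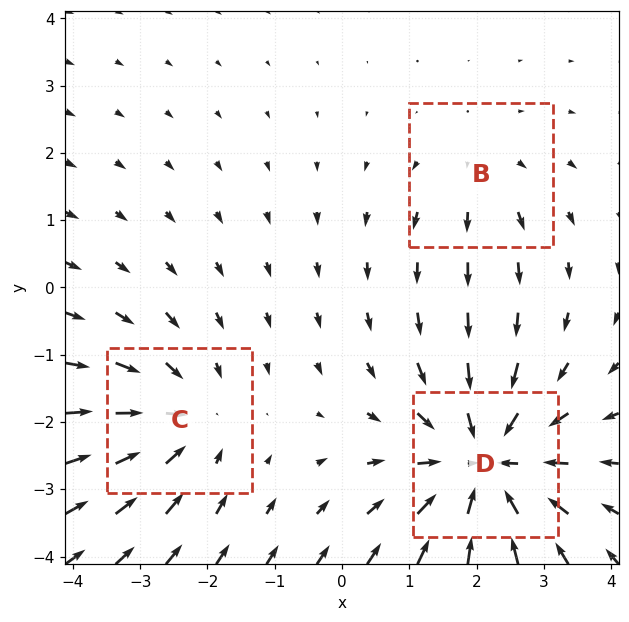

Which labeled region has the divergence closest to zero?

B

Divergence at each region's feature centre — B: about +2, C: about -3, D: about -4. Region B is closest to zero.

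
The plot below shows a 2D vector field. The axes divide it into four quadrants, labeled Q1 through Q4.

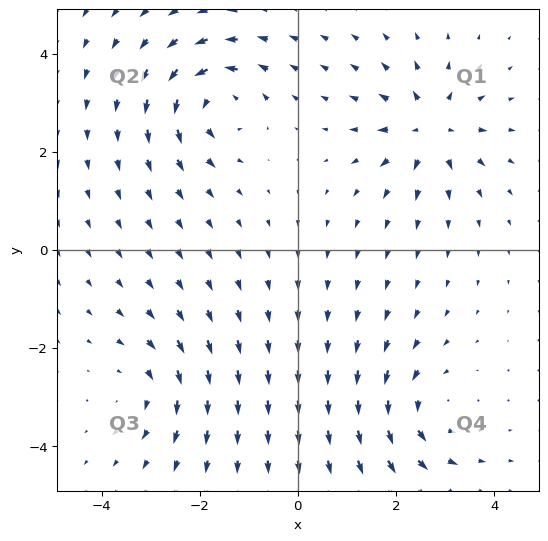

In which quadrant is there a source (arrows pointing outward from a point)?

Q1

The source sits at approximately (2.7, 2.5), which lies in quadrant Q1. The divergence there is about +6, positive as expected for a source.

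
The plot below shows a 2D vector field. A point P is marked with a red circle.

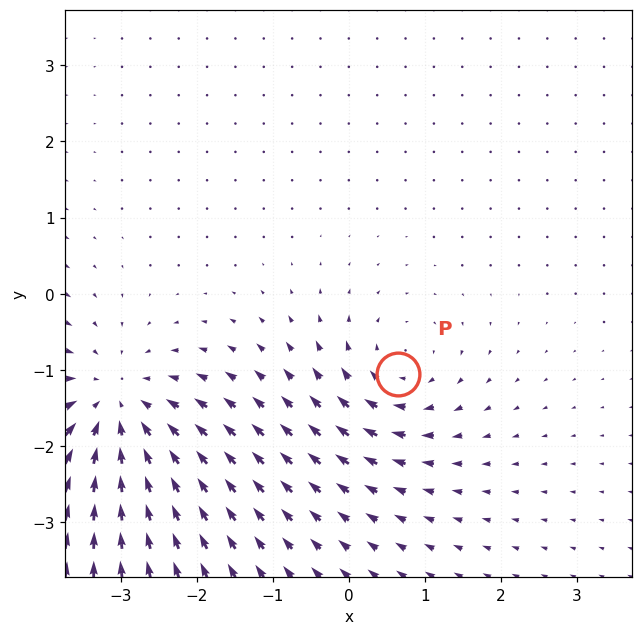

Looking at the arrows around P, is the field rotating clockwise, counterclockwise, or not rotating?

clockwise

Near P at (0.6, -1.1) the arrows circulate clockwise. The curl (z-component) there is about -4; negative curl means clockwise rotation.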